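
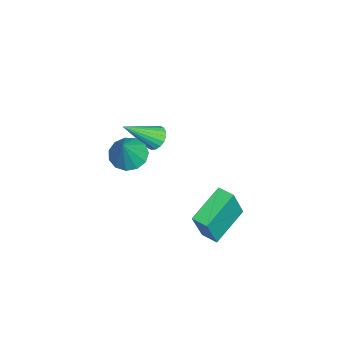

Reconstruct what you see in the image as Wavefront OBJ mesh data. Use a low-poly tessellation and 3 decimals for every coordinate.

v 0.766 4.204 -1.772
v 1.481 3.744 0.181
v 1.277 4.87 -1.802
v 1.992 4.41 0.151
v 2.248 3.03 -2.591
v 2.963 2.57 -0.638
v 2.759 3.696 -2.621
v 3.474 3.236 -0.668
v -0.28 -0.337 0.883
v 0.318 -0.908 0.456
v 0.62 -0.543 2.417
v 0.514 -0.424 0.406
v 0.458 0.087 0.507
v 0.167 0.463 0.728
v -0.265 0.586 0.998
v -0.702 0.415 1.231
v -1.005 0.005 1.354
v -1.078 -0.513 1.327
v -0.897 -0.975 1.16
v -0.521 -1.235 0.904
v -0.068 -1.21 0.642
v -3.496 0.811 -0.922
v -3.188 1.295 -0.521
v -2.904 -0.711 0.462
v -3.478 1.285 -0.407
v -3.772 1.181 -0.396
v -4.011 1.004 -0.489
v -4.148 0.789 -0.667
v -4.156 0.577 -0.896
v -4.033 0.413 -1.13
v -3.804 0.326 -1.323
v -3.514 0.336 -1.436
v -3.22 0.44 -1.448
v -2.981 0.617 -1.355
v -2.844 0.833 -1.176
v -2.837 1.044 -0.947
v -2.959 1.209 -0.713
f 2 4 1
f 5 2 1
f 1 4 3
f 3 5 1
f 2 8 4
f 6 2 5
f 6 8 2
f 4 8 3
f 7 5 3
f 3 8 7
f 7 6 5
f 8 6 7
f 10 9 12
f 10 12 11
f 12 9 13
f 12 13 11
f 13 9 14
f 13 14 11
f 14 9 15
f 14 15 11
f 15 9 16
f 15 16 11
f 16 9 17
f 16 17 11
f 17 9 18
f 17 18 11
f 18 9 19
f 18 19 11
f 19 9 20
f 19 20 11
f 20 9 21
f 20 21 11
f 21 9 10
f 21 10 11
f 23 22 25
f 23 25 24
f 25 22 26
f 25 26 24
f 26 22 27
f 26 27 24
f 27 22 28
f 27 28 24
f 28 22 29
f 28 29 24
f 29 22 30
f 29 30 24
f 30 22 31
f 30 31 24
f 31 22 32
f 31 32 24
f 32 22 33
f 32 33 24
f 33 22 34
f 33 34 24
f 34 22 35
f 34 35 24
f 35 22 36
f 35 36 24
f 36 22 37
f 36 37 24
f 37 22 23
f 37 23 24



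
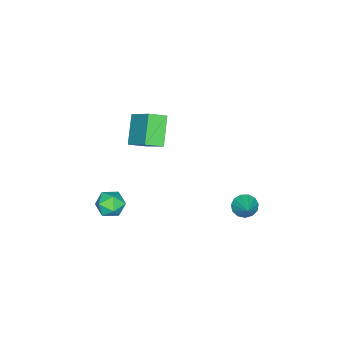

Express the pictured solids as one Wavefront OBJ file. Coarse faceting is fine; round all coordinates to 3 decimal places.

v -0.733 -2.328 -2.154
v -0.271 -2.495 -2.938
v -0.589 -3.765 -1.762
v -0.127 -3.932 -2.546
v 0.259 -3.415 -1.883
v 0.17 -2.527 -2.125
v -1.03 -3.733 -2.575
v -1.119 -2.845 -2.817
v -0.455 -3.363 -3.198
v 0.342 -3.167 -2.771
v -1.202 -3.093 -1.929
v -0.405 -2.897 -1.502
v -3.195 -2.273 3.645
v -2.492 -2.981 4.059
v -2.516 -0.773 5.059
v -1.813 -1.481 5.473
v -1.887 -1.699 2.407
v -1.184 -2.407 2.821
v -1.208 -0.199 3.821
v -0.505 -0.907 4.235
v -4.414 2.988 -2.851
v -4.032 2.34 -2.739
v -3.466 3.692 -2.009
v -3.86 2.523 -3.085
v -3.864 2.854 -3.358
v -4.043 3.227 -3.469
v -4.339 3.524 -3.384
v -4.659 3.651 -3.13
v -4.901 3.567 -2.787
v -4.989 3.3 -2.464
v -4.894 2.933 -2.264
v -4.647 2.584 -2.25
v -4.325 2.363 -2.427
f 1 12 6
f 1 6 2
f 1 2 8
f 1 8 11
f 1 11 12
f 2 6 10
f 6 12 5
f 12 11 3
f 11 8 7
f 8 2 9
f 4 10 5
f 4 5 3
f 4 3 7
f 4 7 9
f 4 9 10
f 5 10 6
f 3 5 12
f 7 3 11
f 9 7 8
f 10 9 2
f 14 16 13
f 17 14 13
f 13 16 15
f 15 17 13
f 14 20 16
f 18 14 17
f 18 20 14
f 16 20 15
f 19 17 15
f 15 20 19
f 19 18 17
f 20 18 19
f 22 21 24
f 22 24 23
f 24 21 25
f 24 25 23
f 25 21 26
f 25 26 23
f 26 21 27
f 26 27 23
f 27 21 28
f 27 28 23
f 28 21 29
f 28 29 23
f 29 21 30
f 29 30 23
f 30 21 31
f 30 31 23
f 31 21 32
f 31 32 23
f 32 21 33
f 32 33 23
f 33 21 22
f 33 22 23



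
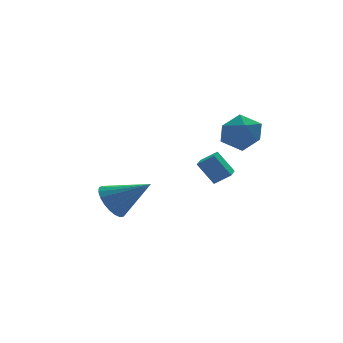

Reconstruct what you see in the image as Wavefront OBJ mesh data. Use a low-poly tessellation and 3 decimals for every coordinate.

v 4.156 -0.925 1.902
v 4.695 -0.963 2.829
v 3.285 -2.357 2.351
v 3.824 -2.395 3.278
v 3.11 -1.613 3.104
v 3.649 -0.728 2.826
v 4.331 -2.592 2.354
v 4.87 -1.707 2.076
v 4.803 -1.993 3.108
v 4.049 -1.388 3.571
v 3.931 -1.932 1.609
v 3.177 -1.327 2.072
v 2.445 -2.27 -0.016
v 3.103 -2.61 0.513
v 1.872 -1.742 1.037
v 2.53 -2.082 1.566
v 2.99 -1.418 -0.146
v 3.648 -1.758 0.383
v 2.417 -0.89 0.907
v 3.075 -1.23 1.436
v 0.11 3.9 -3.032
v 0.727 3.828 -3.866
v 1.65 2.94 -1.808
v 0.839 4.213 -3.704
v 0.824 4.545 -3.426
v 0.686 4.764 -3.08
v 0.449 4.834 -2.726
v 0.152 4.743 -2.425
v -0.152 4.506 -2.228
v -0.41 4.164 -2.171
v -0.579 3.777 -2.263
v -0.629 3.411 -2.487
v -0.551 3.129 -2.806
v -0.359 2.981 -3.164
v -0.086 2.992 -3.499
v 0.221 3.16 -3.754
v 0.509 3.455 -3.883
f 1 12 6
f 1 6 2
f 1 2 8
f 1 8 11
f 1 11 12
f 2 6 10
f 6 12 5
f 12 11 3
f 11 8 7
f 8 2 9
f 4 10 5
f 4 5 3
f 4 3 7
f 4 7 9
f 4 9 10
f 5 10 6
f 3 5 12
f 7 3 11
f 9 7 8
f 10 9 2
f 14 16 13
f 17 14 13
f 13 16 15
f 15 17 13
f 14 20 16
f 18 14 17
f 18 20 14
f 16 20 15
f 19 17 15
f 15 20 19
f 19 18 17
f 20 18 19
f 22 21 24
f 22 24 23
f 24 21 25
f 24 25 23
f 25 21 26
f 25 26 23
f 26 21 27
f 26 27 23
f 27 21 28
f 27 28 23
f 28 21 29
f 28 29 23
f 29 21 30
f 29 30 23
f 30 21 31
f 30 31 23
f 31 21 32
f 31 32 23
f 32 21 33
f 32 33 23
f 33 21 34
f 33 34 23
f 34 21 35
f 34 35 23
f 35 21 36
f 35 36 23
f 36 21 37
f 36 37 23
f 37 21 22
f 37 22 23



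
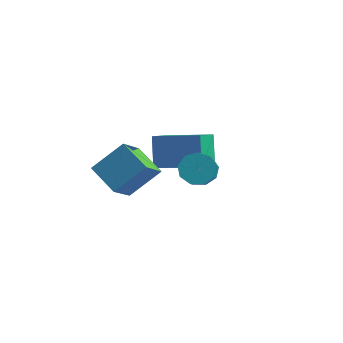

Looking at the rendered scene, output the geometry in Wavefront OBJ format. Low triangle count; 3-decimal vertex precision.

v -2.209 2.138 -2.599
v -2.202 1.151 -2.136
v -0.153 2.432 -2.006
v -0.145 1.445 -1.544
v -1.735 1.515 -3.936
v -1.727 0.528 -3.474
v 0.322 1.809 -3.344
v 0.329 0.822 -2.881
v -1.787 -3.525 -1.287
v -0.967 -2.598 -0.166
v -1.86 -2.407 -2.159
v -1.04 -1.479 -1.038
v -0.5 -3.921 -1.902
v 0.32 -2.993 -0.781
v -0.573 -2.802 -2.774
v 0.247 -1.875 -1.653
v 1.358 -0.994 -1.638
v 2.025 -0.861 -1.927
v 2.53 -1.793 -1.192
v 1.862 -1.926 -0.902
v 1.955 -0.574 -1.516
v 2.46 -1.506 -0.781
v 1.605 -0.484 -1.161
v 2.11 -1.417 -0.426
v 1.139 -0.633 -1.03
v 1.644 -1.565 -0.295
v 0.776 -0.95 -1.183
v 1.28 -1.882 -0.447
v 0.684 -1.288 -1.548
v 1.189 -2.22 -0.813
v 0.908 -1.488 -1.956
v 1.413 -2.42 -1.221
v 1.342 -1.457 -2.214
v 1.847 -2.389 -1.479
v 1.784 -1.209 -2.203
v 2.288 -2.141 -1.468
f 2 4 1
f 5 2 1
f 1 4 3
f 3 5 1
f 2 8 4
f 6 2 5
f 6 8 2
f 4 8 3
f 7 5 3
f 3 8 7
f 7 6 5
f 8 6 7
f 10 12 9
f 13 10 9
f 9 12 11
f 11 13 9
f 10 16 12
f 14 10 13
f 14 16 10
f 12 16 11
f 15 13 11
f 11 16 15
f 15 14 13
f 16 14 15
f 18 17 21
f 18 21 19
f 19 21 22
f 19 22 20
f 21 17 23
f 21 23 22
f 22 23 24
f 22 24 20
f 23 17 25
f 23 25 24
f 24 25 26
f 24 26 20
f 25 17 27
f 25 27 26
f 26 27 28
f 26 28 20
f 27 17 29
f 27 29 28
f 28 29 30
f 28 30 20
f 29 17 31
f 29 31 30
f 30 31 32
f 30 32 20
f 31 17 33
f 31 33 32
f 32 33 34
f 32 34 20
f 33 17 35
f 33 35 34
f 34 35 36
f 34 36 20
f 35 17 18
f 35 18 36
f 36 18 19
f 36 19 20



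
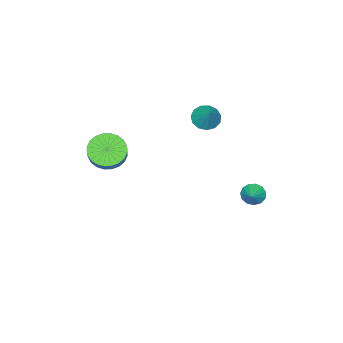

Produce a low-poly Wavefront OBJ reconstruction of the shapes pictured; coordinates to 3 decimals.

v 2.485 -1.819 0.699
v 3.304 -2.534 0.531
v 4.294 -1.697 1.794
v 3.475 -0.981 1.961
v 3.403 -2.226 0.249
v 4.393 -1.388 1.512
v 3.362 -1.856 0.036
v 4.352 -1.018 1.298
v 3.188 -1.48 -0.077
v 4.178 -0.643 1.186
v 2.906 -1.156 -0.071
v 3.896 -0.318 1.191
v 2.561 -0.932 0.051
v 3.551 -0.095 1.314
v 2.204 -0.844 0.273
v 3.194 -0.007 1.536
v 1.89 -0.904 0.559
v 2.88 -0.067 1.822
v 1.666 -1.103 0.866
v 2.656 -0.266 2.129
v 1.567 -1.412 1.148
v 2.557 -0.574 2.411
v 1.608 -1.782 1.362
v 2.598 -0.944 2.624
v 1.782 -2.157 1.474
v 2.772 -1.32 2.737
v 2.064 -2.482 1.469
v 3.054 -1.644 2.731
v 2.409 -2.705 1.346
v 3.399 -1.868 2.609
v 2.766 -2.793 1.124
v 3.756 -1.956 2.387
v 3.08 -2.733 0.838
v 4.07 -1.896 2.101
v -3.549 3.695 -3.766
v -3.11 3.593 -4.353
v -2.611 4.205 -3.154
v -3.283 3.969 -4.4
v -3.541 4.259 -4.246
v -3.801 4.369 -3.94
v -3.981 4.266 -3.578
v -4.024 3.981 -3.276
v -3.916 3.606 -3.13
v -3.691 3.259 -3.186
v -3.421 3.051 -3.426
v -3.192 3.047 -3.774
v -3.076 3.249 -4.12
v -4.084 -0.139 0.726
v -3.308 -0.505 0.534
v -3.396 0.719 1.874
v -3.344 -0.099 0.252
v -3.615 0.295 0.121
v -4.036 0.551 0.181
v -4.471 0.588 0.415
v -4.784 0.394 0.747
v -4.875 0.031 1.073
v -4.715 -0.385 1.288
v -4.354 -0.724 1.325
v -3.908 -0.877 1.172
v -3.518 -0.795 0.877
f 2 1 5
f 2 5 3
f 3 5 6
f 3 6 4
f 5 1 7
f 5 7 6
f 6 7 8
f 6 8 4
f 7 1 9
f 7 9 8
f 8 9 10
f 8 10 4
f 9 1 11
f 9 11 10
f 10 11 12
f 10 12 4
f 11 1 13
f 11 13 12
f 12 13 14
f 12 14 4
f 13 1 15
f 13 15 14
f 14 15 16
f 14 16 4
f 15 1 17
f 15 17 16
f 16 17 18
f 16 18 4
f 17 1 19
f 17 19 18
f 18 19 20
f 18 20 4
f 19 1 21
f 19 21 20
f 20 21 22
f 20 22 4
f 21 1 23
f 21 23 22
f 22 23 24
f 22 24 4
f 23 1 25
f 23 25 24
f 24 25 26
f 24 26 4
f 25 1 27
f 25 27 26
f 26 27 28
f 26 28 4
f 27 1 29
f 27 29 28
f 28 29 30
f 28 30 4
f 29 1 31
f 29 31 30
f 30 31 32
f 30 32 4
f 31 1 33
f 31 33 32
f 32 33 34
f 32 34 4
f 33 1 2
f 33 2 34
f 34 2 3
f 34 3 4
f 36 35 38
f 36 38 37
f 38 35 39
f 38 39 37
f 39 35 40
f 39 40 37
f 40 35 41
f 40 41 37
f 41 35 42
f 41 42 37
f 42 35 43
f 42 43 37
f 43 35 44
f 43 44 37
f 44 35 45
f 44 45 37
f 45 35 46
f 45 46 37
f 46 35 47
f 46 47 37
f 47 35 36
f 47 36 37
f 49 48 51
f 49 51 50
f 51 48 52
f 51 52 50
f 52 48 53
f 52 53 50
f 53 48 54
f 53 54 50
f 54 48 55
f 54 55 50
f 55 48 56
f 55 56 50
f 56 48 57
f 56 57 50
f 57 48 58
f 57 58 50
f 58 48 59
f 58 59 50
f 59 48 60
f 59 60 50
f 60 48 49
f 60 49 50



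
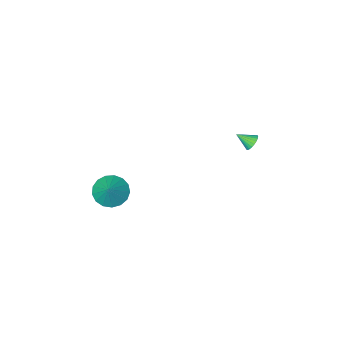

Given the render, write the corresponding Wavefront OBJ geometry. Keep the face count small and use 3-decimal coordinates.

v -4.166 3.698 0.953
v -3.882 4.143 1.066
v -3.514 3.142 1.507
v -4.02 4.141 1.226
v -4.18 4.071 1.344
v -4.338 3.944 1.402
v -4.469 3.779 1.392
v -4.555 3.603 1.315
v -4.581 3.441 1.184
v -4.544 3.317 1.017
v -4.449 3.252 0.84
v -4.312 3.255 0.681
v -4.152 3.325 0.563
v -3.994 3.452 0.504
v -3.862 3.616 0.514
v -3.777 3.793 0.591
v -3.751 3.955 0.723
v -3.788 4.078 0.889
v 3.314 1.859 -1.188
v 3.993 2.227 -1.822
v 3.866 2.621 -0.152
v 3.628 2.535 -1.854
v 3.191 2.688 -1.733
v 2.782 2.651 -1.487
v 2.495 2.432 -1.173
v 2.395 2.082 -0.862
v 2.506 1.681 -0.626
v 2.802 1.32 -0.518
v 3.215 1.083 -0.564
v 3.651 1.024 -0.753
v 4.009 1.155 -1.041
v 4.209 1.448 -1.363
v 4.203 1.835 -1.645
f 2 1 4
f 2 4 3
f 4 1 5
f 4 5 3
f 5 1 6
f 5 6 3
f 6 1 7
f 6 7 3
f 7 1 8
f 7 8 3
f 8 1 9
f 8 9 3
f 9 1 10
f 9 10 3
f 10 1 11
f 10 11 3
f 11 1 12
f 11 12 3
f 12 1 13
f 12 13 3
f 13 1 14
f 13 14 3
f 14 1 15
f 14 15 3
f 15 1 16
f 15 16 3
f 16 1 17
f 16 17 3
f 17 1 18
f 17 18 3
f 18 1 2
f 18 2 3
f 20 19 22
f 20 22 21
f 22 19 23
f 22 23 21
f 23 19 24
f 23 24 21
f 24 19 25
f 24 25 21
f 25 19 26
f 25 26 21
f 26 19 27
f 26 27 21
f 27 19 28
f 27 28 21
f 28 19 29
f 28 29 21
f 29 19 30
f 29 30 21
f 30 19 31
f 30 31 21
f 31 19 32
f 31 32 21
f 32 19 33
f 32 33 21
f 33 19 20
f 33 20 21



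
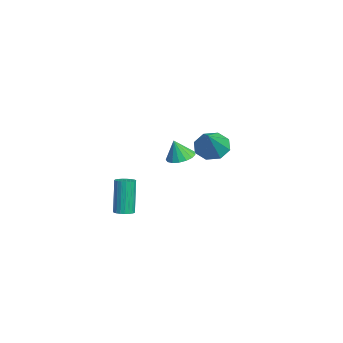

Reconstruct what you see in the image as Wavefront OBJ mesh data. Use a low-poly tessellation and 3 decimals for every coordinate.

v 3.691 0.36 1.396
v 4.234 0.845 1.529
v 3.729 0.02 2.484
v 3.938 1.028 1.596
v 3.586 1.058 1.618
v 3.258 0.928 1.589
v 3.029 0.668 1.516
v 2.952 0.337 1.415
v 3.044 0.012 1.31
v 3.284 -0.234 1.225
v 3.617 -0.344 1.179
v 3.968 -0.292 1.183
v 4.255 -0.092 1.235
v 4.413 0.213 1.325
v 4.405 0.551 1.431
v -3.23 2.735 -1.059
v -2.529 3.096 -1.657
v -1.87 2.345 0.299
v -2.827 3.627 -1.206
v -3.361 3.635 -0.669
v -3.818 3.116 -0.36
v -3.931 2.373 -0.46
v -3.632 1.842 -0.911
v -3.098 1.834 -1.449
v -2.641 2.353 -1.757
v -0.086 -2.088 -4.114
v 0.402 -1.861 -3.999
v -0.126 -1.746 -1.991
v -0.614 -1.972 -2.106
v 0.273 -1.677 -4.043
v -0.255 -1.562 -2.035
v 0.082 -1.564 -4.1
v -0.446 -1.449 -2.092
v -0.137 -1.542 -4.159
v -0.665 -1.426 -2.151
v -0.348 -1.614 -4.21
v -0.876 -1.498 -2.202
v -0.514 -1.768 -4.245
v -1.042 -1.652 -2.237
v -0.605 -1.977 -4.257
v -1.133 -1.862 -2.249
v -0.607 -2.205 -4.245
v -1.135 -2.09 -2.236
v -0.519 -2.413 -4.209
v -1.047 -2.298 -2.201
v -0.356 -2.565 -4.158
v -0.884 -2.45 -2.149
v -0.146 -2.634 -4.099
v -0.674 -2.519 -2.09
v 0.074 -2.609 -4.042
v -0.454 -2.493 -2.034
v 0.267 -2.493 -3.998
v -0.261 -2.378 -1.99
v 0.398 -2.308 -3.974
v -0.13 -2.192 -1.966
v 0.446 -2.084 -3.975
v -0.082 -1.969 -1.966
f 2 1 4
f 2 4 3
f 4 1 5
f 4 5 3
f 5 1 6
f 5 6 3
f 6 1 7
f 6 7 3
f 7 1 8
f 7 8 3
f 8 1 9
f 8 9 3
f 9 1 10
f 9 10 3
f 10 1 11
f 10 11 3
f 11 1 12
f 11 12 3
f 12 1 13
f 12 13 3
f 13 1 14
f 13 14 3
f 14 1 15
f 14 15 3
f 15 1 2
f 15 2 3
f 17 16 19
f 17 19 18
f 19 16 20
f 19 20 18
f 20 16 21
f 20 21 18
f 21 16 22
f 21 22 18
f 22 16 23
f 22 23 18
f 23 16 24
f 23 24 18
f 24 16 25
f 24 25 18
f 25 16 17
f 25 17 18
f 27 26 30
f 27 30 28
f 28 30 31
f 28 31 29
f 30 26 32
f 30 32 31
f 31 32 33
f 31 33 29
f 32 26 34
f 32 34 33
f 33 34 35
f 33 35 29
f 34 26 36
f 34 36 35
f 35 36 37
f 35 37 29
f 36 26 38
f 36 38 37
f 37 38 39
f 37 39 29
f 38 26 40
f 38 40 39
f 39 40 41
f 39 41 29
f 40 26 42
f 40 42 41
f 41 42 43
f 41 43 29
f 42 26 44
f 42 44 43
f 43 44 45
f 43 45 29
f 44 26 46
f 44 46 45
f 45 46 47
f 45 47 29
f 46 26 48
f 46 48 47
f 47 48 49
f 47 49 29
f 48 26 50
f 48 50 49
f 49 50 51
f 49 51 29
f 50 26 52
f 50 52 51
f 51 52 53
f 51 53 29
f 52 26 54
f 52 54 53
f 53 54 55
f 53 55 29
f 54 26 56
f 54 56 55
f 55 56 57
f 55 57 29
f 56 26 27
f 56 27 57
f 57 27 28
f 57 28 29



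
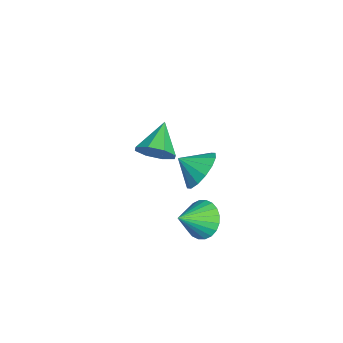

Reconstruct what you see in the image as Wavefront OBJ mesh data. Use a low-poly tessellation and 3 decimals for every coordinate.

v 2.607 2.929 0.727
v 3.238 2.783 -0.035
v 3.393 1.911 1.573
v 3.414 3.075 0.154
v 3.466 3.346 0.43
v 3.388 3.553 0.751
v 3.191 3.665 1.069
v 2.905 3.665 1.334
v 2.574 3.553 1.507
v 2.247 3.346 1.561
v 1.976 3.075 1.488
v 1.8 2.783 1.299
v 1.748 2.512 1.023
v 1.826 2.305 0.702
v 2.023 2.193 0.384
v 2.309 2.193 0.119
v 2.64 2.305 -0.054
v 2.967 2.512 -0.108
v -2.363 0.703 0.673
v -1.912 0.407 1.515
v -3.857 1.077 1.607
v -1.812 1.153 1.376
v -2.035 1.636 0.826
v -2.451 1.572 0.186
v -2.815 1 -0.168
v -2.915 0.254 -0.029
v -2.691 -0.229 0.521
v -2.276 -0.165 1.161
v 1.09 2.841 2.701
v 1.627 3.312 3.525
v 0.93 1.839 3.379
v 1.087 3.452 3.604
v 0.547 3.428 3.442
v 0.152 3.247 3.082
v 0.009 2.957 2.619
v 0.155 2.637 2.179
v 0.552 2.371 1.878
v 1.093 2.231 1.798
v 1.633 2.254 1.961
v 2.027 2.435 2.321
v 2.17 2.725 2.784
v 2.024 3.046 3.224
f 2 1 4
f 2 4 3
f 4 1 5
f 4 5 3
f 5 1 6
f 5 6 3
f 6 1 7
f 6 7 3
f 7 1 8
f 7 8 3
f 8 1 9
f 8 9 3
f 9 1 10
f 9 10 3
f 10 1 11
f 10 11 3
f 11 1 12
f 11 12 3
f 12 1 13
f 12 13 3
f 13 1 14
f 13 14 3
f 14 1 15
f 14 15 3
f 15 1 16
f 15 16 3
f 16 1 17
f 16 17 3
f 17 1 18
f 17 18 3
f 18 1 2
f 18 2 3
f 20 19 22
f 20 22 21
f 22 19 23
f 22 23 21
f 23 19 24
f 23 24 21
f 24 19 25
f 24 25 21
f 25 19 26
f 25 26 21
f 26 19 27
f 26 27 21
f 27 19 28
f 27 28 21
f 28 19 20
f 28 20 21
f 30 29 32
f 30 32 31
f 32 29 33
f 32 33 31
f 33 29 34
f 33 34 31
f 34 29 35
f 34 35 31
f 35 29 36
f 35 36 31
f 36 29 37
f 36 37 31
f 37 29 38
f 37 38 31
f 38 29 39
f 38 39 31
f 39 29 40
f 39 40 31
f 40 29 41
f 40 41 31
f 41 29 42
f 41 42 31
f 42 29 30
f 42 30 31



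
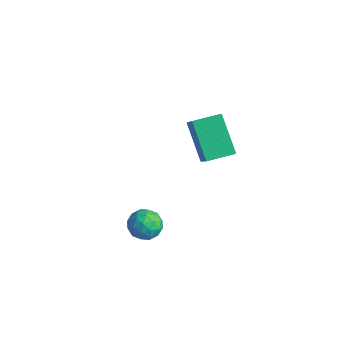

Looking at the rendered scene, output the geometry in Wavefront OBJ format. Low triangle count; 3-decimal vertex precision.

v 4.215 -2.417 -3.124
v 4.642 -3 -3.438
v 3.358 -2.54 -4.062
v 3.785 -3.123 -4.376
v 3.413 -3.233 -3.689
v 3.943 -3.157 -3.11
v 4.057 -2.383 -4.39
v 4.587 -2.307 -3.811
v 4.545 -2.979 -4.221
v 4.147 -3.504 -3.788
v 3.853 -2.036 -3.712
v 3.455 -2.561 -3.279
v 4.504 -2.698 -3.199
v 3.496 -2.842 -4.301
v 3.278 -2.907 -3.897
v 3.529 -3.25 -4.082
v 4.092 -2.79 -3.006
v 4.344 -3.133 -3.191
v 3.621 -3.27 -3.338
v 3.656 -2.407 -4.309
v 3.908 -2.75 -4.494
v 4.471 -2.29 -3.418
v 4.722 -2.633 -3.603
v 4.379 -2.27 -4.162
v 4.698 -3.028 -3.844
v 4.194 -3.101 -4.395
v 4.354 -2.666 -4.403
v 4.665 -2.621 -4.062
v 4.464 -3.337 -3.589
v 3.96 -3.409 -4.14
v 3.741 -3.474 -3.737
v 4.053 -3.429 -3.396
v 4.407 -3.325 -4.049
v 4.04 -2.131 -3.36
v 3.536 -2.203 -3.911
v 3.947 -2.111 -4.104
v 4.259 -2.066 -3.763
v 3.806 -2.439 -3.105
v 3.302 -2.512 -3.656
v 3.335 -2.919 -3.438
v 3.646 -2.874 -3.097
v 3.593 -2.215 -3.451
v 0.611 2.332 -2.529
v 1.929 1.504 -0.975
v 1.141 3.516 -2.349
v 2.459 2.689 -0.794
v 2.041 1.911 -3.966
v 3.359 1.084 -2.411
v 2.571 3.096 -3.785
v 3.889 2.268 -2.231
f 1 38 17
f 38 12 41
f 17 41 6
f 38 41 17
f 1 17 13
f 17 6 18
f 13 18 2
f 17 18 13
f 1 13 22
f 13 2 23
f 22 23 8
f 13 23 22
f 1 22 34
f 22 8 37
f 34 37 11
f 22 37 34
f 1 34 38
f 34 11 42
f 38 42 12
f 34 42 38
f 2 18 29
f 18 6 32
f 29 32 10
f 18 32 29
f 6 41 19
f 41 12 40
f 19 40 5
f 41 40 19
f 12 42 39
f 42 11 35
f 39 35 3
f 42 35 39
f 11 37 36
f 37 8 24
f 36 24 7
f 37 24 36
f 8 23 28
f 23 2 25
f 28 25 9
f 23 25 28
f 4 30 16
f 30 10 31
f 16 31 5
f 30 31 16
f 4 16 14
f 16 5 15
f 14 15 3
f 16 15 14
f 4 14 21
f 14 3 20
f 21 20 7
f 14 20 21
f 4 21 26
f 21 7 27
f 26 27 9
f 21 27 26
f 4 26 30
f 26 9 33
f 30 33 10
f 26 33 30
f 5 31 19
f 31 10 32
f 19 32 6
f 31 32 19
f 3 15 39
f 15 5 40
f 39 40 12
f 15 40 39
f 7 20 36
f 20 3 35
f 36 35 11
f 20 35 36
f 9 27 28
f 27 7 24
f 28 24 8
f 27 24 28
f 10 33 29
f 33 9 25
f 29 25 2
f 33 25 29
f 44 46 43
f 47 44 43
f 43 46 45
f 45 47 43
f 44 50 46
f 48 44 47
f 48 50 44
f 46 50 45
f 49 47 45
f 45 50 49
f 49 48 47
f 50 48 49



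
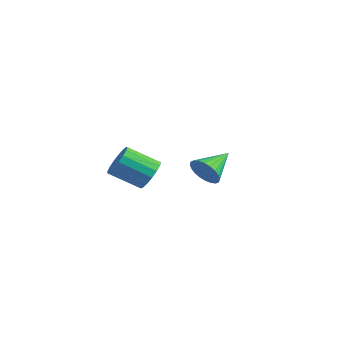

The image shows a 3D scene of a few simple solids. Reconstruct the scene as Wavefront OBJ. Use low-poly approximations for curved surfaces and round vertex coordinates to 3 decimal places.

v 0.252 -2.928 -2.36
v 0.78 -2.766 -1.562
v -0.365 -3.971 -0.562
v -0.892 -4.132 -1.36
v 0.45 -2.439 -1.546
v -0.695 -3.644 -0.545
v 0.075 -2.224 -1.716
v -1.069 -3.429 -0.715
v -0.259 -2.171 -2.034
v -1.404 -3.376 -1.033
v -0.476 -2.29 -2.427
v -1.621 -3.495 -1.426
v -0.526 -2.556 -2.804
v -1.671 -3.761 -1.803
v -0.398 -2.907 -3.08
v -1.543 -4.112 -2.079
v -0.121 -3.263 -3.191
v -1.266 -4.467 -2.19
v 0.242 -3.541 -3.111
v -0.903 -4.746 -2.111
v 0.607 -3.679 -2.86
v -0.538 -4.884 -1.859
v 0.891 -3.645 -2.494
v -0.254 -4.85 -1.494
v 1.028 -3.447 -2.098
v -0.116 -4.652 -1.097
v 0.988 -3.129 -1.762
v -0.156 -4.334 -0.761
v -1.244 1.829 -4.066
v -0.566 1.611 -3.364
v -1.476 3.651 -3.274
v -0.339 1.761 -3.644
v -0.251 1.922 -3.988
v -0.314 2.069 -4.345
v -0.518 2.18 -4.658
v -0.832 2.237 -4.882
v -1.21 2.232 -4.981
v -1.592 2.165 -4.941
v -1.922 2.048 -4.768
v -2.148 1.897 -4.488
v -2.236 1.736 -4.144
v -2.174 1.589 -3.788
v -1.969 1.479 -3.474
v -1.655 1.422 -3.251
v -1.277 1.427 -3.151
v -0.895 1.493 -3.191
f 2 1 5
f 2 5 3
f 3 5 6
f 3 6 4
f 5 1 7
f 5 7 6
f 6 7 8
f 6 8 4
f 7 1 9
f 7 9 8
f 8 9 10
f 8 10 4
f 9 1 11
f 9 11 10
f 10 11 12
f 10 12 4
f 11 1 13
f 11 13 12
f 12 13 14
f 12 14 4
f 13 1 15
f 13 15 14
f 14 15 16
f 14 16 4
f 15 1 17
f 15 17 16
f 16 17 18
f 16 18 4
f 17 1 19
f 17 19 18
f 18 19 20
f 18 20 4
f 19 1 21
f 19 21 20
f 20 21 22
f 20 22 4
f 21 1 23
f 21 23 22
f 22 23 24
f 22 24 4
f 23 1 25
f 23 25 24
f 24 25 26
f 24 26 4
f 25 1 27
f 25 27 26
f 26 27 28
f 26 28 4
f 27 1 2
f 27 2 28
f 28 2 3
f 28 3 4
f 30 29 32
f 30 32 31
f 32 29 33
f 32 33 31
f 33 29 34
f 33 34 31
f 34 29 35
f 34 35 31
f 35 29 36
f 35 36 31
f 36 29 37
f 36 37 31
f 37 29 38
f 37 38 31
f 38 29 39
f 38 39 31
f 39 29 40
f 39 40 31
f 40 29 41
f 40 41 31
f 41 29 42
f 41 42 31
f 42 29 43
f 42 43 31
f 43 29 44
f 43 44 31
f 44 29 45
f 44 45 31
f 45 29 46
f 45 46 31
f 46 29 30
f 46 30 31



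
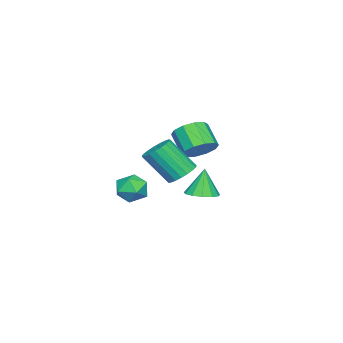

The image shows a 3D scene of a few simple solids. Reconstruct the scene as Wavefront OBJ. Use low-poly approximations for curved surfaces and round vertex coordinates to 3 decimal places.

v 0.817 -2.551 -1.153
v 1.124 -2.937 -0.471
v -0.384 -2.403 -0.529
v -0.077 -2.789 0.153
v 0.202 -2.024 -0.059
v 0.944 -2.116 -0.445
v -0.204 -3.224 -0.555
v 0.538 -3.316 -0.941
v 0.492 -3.353 -0.102
v 0.744 -2.611 0.205
v -0.004 -2.729 -1.205
v 0.248 -1.987 -0.898
v 1.809 0.543 1.439
v 2.537 0.63 1.338
v 2.859 -0.436 2.74
v 2.131 -0.523 2.841
v 2.471 0.861 1.529
v 2.793 -0.204 2.931
v 2.29 1.038 1.705
v 2.612 -0.027 3.107
v 2.026 1.129 1.835
v 2.348 0.064 3.237
v 1.725 1.119 1.896
v 2.047 0.053 3.298
v 1.438 1.009 1.878
v 1.76 -0.057 3.28
v 1.215 0.818 1.785
v 1.537 -0.247 3.187
v 1.095 0.58 1.631
v 1.417 -0.486 3.033
v 1.099 0.335 1.445
v 1.421 -0.73 2.846
v 1.225 0.127 1.257
v 1.547 -0.939 2.659
v 1.452 -0.01 1.101
v 1.774 -1.076 2.503
v 1.741 -0.051 1.003
v 2.063 -1.117 2.405
v 2.042 0.01 0.981
v 2.364 -1.055 2.383
v 2.302 0.164 1.038
v 2.624 -0.902 2.44
v 2.477 0.383 1.164
v 2.799 -0.682 2.566
v -3.099 -1.061 -1.764
v -2.309 -1.133 -1.6
v -3.401 -1.079 -0.316
v -2.397 -0.685 -1.613
v -2.709 -0.357 -1.675
v -3.144 -0.253 -1.764
v -3.565 -0.405 -1.854
v -3.838 -0.766 -1.915
v -3.876 -1.22 -1.928
v -3.667 -1.624 -1.89
v -3.278 -1.85 -1.811
v -2.832 -1.825 -1.718
v -2.471 -1.558 -1.639
v -3.043 -1.124 0.937
v -2.303 -1.07 1.391
v -2.837 -1.881 2.357
v -3.577 -1.936 1.903
v -2.625 -0.67 1.549
v -3.158 -1.481 2.516
v -3.107 -0.443 1.474
v -3.64 -1.254 2.44
v -3.564 -0.476 1.193
v -4.097 -1.288 2.16
v -3.823 -0.757 0.815
v -4.356 -1.569 1.781
v -3.783 -1.179 0.483
v -4.317 -1.99 1.449
v -3.462 -1.579 0.324
v -3.995 -2.39 1.291
v -2.98 -1.806 0.4
v -3.513 -2.617 1.366
v -2.523 -1.772 0.68
v -3.056 -2.584 1.647
v -2.264 -1.491 1.059
v -2.797 -2.303 2.025
f 1 12 6
f 1 6 2
f 1 2 8
f 1 8 11
f 1 11 12
f 2 6 10
f 6 12 5
f 12 11 3
f 11 8 7
f 8 2 9
f 4 10 5
f 4 5 3
f 4 3 7
f 4 7 9
f 4 9 10
f 5 10 6
f 3 5 12
f 7 3 11
f 9 7 8
f 10 9 2
f 14 13 17
f 14 17 15
f 15 17 18
f 15 18 16
f 17 13 19
f 17 19 18
f 18 19 20
f 18 20 16
f 19 13 21
f 19 21 20
f 20 21 22
f 20 22 16
f 21 13 23
f 21 23 22
f 22 23 24
f 22 24 16
f 23 13 25
f 23 25 24
f 24 25 26
f 24 26 16
f 25 13 27
f 25 27 26
f 26 27 28
f 26 28 16
f 27 13 29
f 27 29 28
f 28 29 30
f 28 30 16
f 29 13 31
f 29 31 30
f 30 31 32
f 30 32 16
f 31 13 33
f 31 33 32
f 32 33 34
f 32 34 16
f 33 13 35
f 33 35 34
f 34 35 36
f 34 36 16
f 35 13 37
f 35 37 36
f 36 37 38
f 36 38 16
f 37 13 39
f 37 39 38
f 38 39 40
f 38 40 16
f 39 13 41
f 39 41 40
f 40 41 42
f 40 42 16
f 41 13 43
f 41 43 42
f 42 43 44
f 42 44 16
f 43 13 14
f 43 14 44
f 44 14 15
f 44 15 16
f 46 45 48
f 46 48 47
f 48 45 49
f 48 49 47
f 49 45 50
f 49 50 47
f 50 45 51
f 50 51 47
f 51 45 52
f 51 52 47
f 52 45 53
f 52 53 47
f 53 45 54
f 53 54 47
f 54 45 55
f 54 55 47
f 55 45 56
f 55 56 47
f 56 45 57
f 56 57 47
f 57 45 46
f 57 46 47
f 59 58 62
f 59 62 60
f 60 62 63
f 60 63 61
f 62 58 64
f 62 64 63
f 63 64 65
f 63 65 61
f 64 58 66
f 64 66 65
f 65 66 67
f 65 67 61
f 66 58 68
f 66 68 67
f 67 68 69
f 67 69 61
f 68 58 70
f 68 70 69
f 69 70 71
f 69 71 61
f 70 58 72
f 70 72 71
f 71 72 73
f 71 73 61
f 72 58 74
f 72 74 73
f 73 74 75
f 73 75 61
f 74 58 76
f 74 76 75
f 75 76 77
f 75 77 61
f 76 58 78
f 76 78 77
f 77 78 79
f 77 79 61
f 78 58 59
f 78 59 79
f 79 59 60
f 79 60 61



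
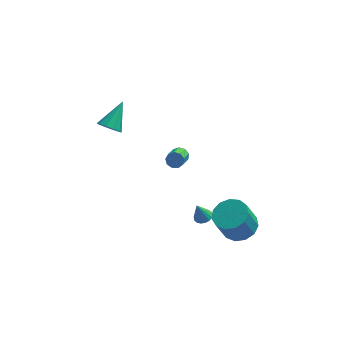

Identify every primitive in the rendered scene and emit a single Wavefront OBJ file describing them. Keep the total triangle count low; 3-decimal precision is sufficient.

v 0.081 -0.35 3.164
v 0.3 -0.621 2.791
v 0.097 -1.681 3.443
v -0.121 -1.41 3.816
v 0.54 -0.524 3.025
v 0.337 -1.583 3.676
v 0.566 -0.345 3.323
v 0.363 -1.405 3.975
v 0.365 -0.169 3.547
v 0.162 -1.228 4.199
v 0.032 -0.078 3.592
v -0.171 -1.137 4.244
v -0.279 -0.114 3.437
v -0.482 -1.173 4.088
v -0.421 -0.261 3.154
v -0.623 -1.32 3.805
v -0.327 -0.449 2.876
v -0.53 -1.509 3.527
v -0.043 -0.592 2.733
v -0.246 -1.651 3.384
v -3.963 2.99 2.058
v -3.357 2.582 2.175
v -3.297 4.31 3.202
v -3.277 2.854 1.815
v -3.46 3.177 1.549
v -3.834 3.429 1.476
v -4.258 3.514 1.626
v -4.57 3.398 1.94
v -4.649 3.126 2.3
v -4.467 2.803 2.567
v -4.092 2.551 2.639
v -3.668 2.467 2.489
v 3.389 -2.429 -0.833
v 4.255 -2.046 -0.427
v 3.717 -2.468 1.119
v 2.851 -2.851 0.713
v 3.873 -1.609 -0.44
v 3.336 -2.031 1.105
v 3.338 -1.432 -0.578
v 2.8 -1.854 0.967
v 2.819 -1.572 -0.797
v 2.281 -1.994 0.749
v 2.481 -1.983 -1.027
v 1.943 -2.405 0.518
v 2.431 -2.537 -1.196
v 1.893 -2.959 0.35
v 2.685 -3.056 -1.249
v 2.147 -3.478 0.297
v 3.163 -3.376 -1.17
v 2.625 -3.798 0.376
v 3.712 -3.395 -0.984
v 3.174 -3.817 0.561
v 4.159 -3.108 -0.75
v 3.621 -3.53 0.795
v 4.361 -2.605 -0.542
v 3.823 -3.027 1.003
v 1.423 -2.125 -0.396
v 1.899 -2.315 -0.264
v 1.077 -2.235 0.696
v 1.923 -2.065 -0.231
v 1.832 -1.828 -0.236
v 1.647 -1.659 -0.278
v 1.411 -1.597 -0.346
v 1.177 -1.656 -0.426
v 1 -1.822 -0.499
v 0.92 -2.058 -0.548
v 0.954 -2.308 -0.562
v 1.097 -2.517 -0.539
v 1.313 -2.636 -0.482
v 1.555 -2.638 -0.406
v 1.767 -2.522 -0.327
f 2 1 5
f 2 5 3
f 3 5 6
f 3 6 4
f 5 1 7
f 5 7 6
f 6 7 8
f 6 8 4
f 7 1 9
f 7 9 8
f 8 9 10
f 8 10 4
f 9 1 11
f 9 11 10
f 10 11 12
f 10 12 4
f 11 1 13
f 11 13 12
f 12 13 14
f 12 14 4
f 13 1 15
f 13 15 14
f 14 15 16
f 14 16 4
f 15 1 17
f 15 17 16
f 16 17 18
f 16 18 4
f 17 1 19
f 17 19 18
f 18 19 20
f 18 20 4
f 19 1 2
f 19 2 20
f 20 2 3
f 20 3 4
f 22 21 24
f 22 24 23
f 24 21 25
f 24 25 23
f 25 21 26
f 25 26 23
f 26 21 27
f 26 27 23
f 27 21 28
f 27 28 23
f 28 21 29
f 28 29 23
f 29 21 30
f 29 30 23
f 30 21 31
f 30 31 23
f 31 21 32
f 31 32 23
f 32 21 22
f 32 22 23
f 34 33 37
f 34 37 35
f 35 37 38
f 35 38 36
f 37 33 39
f 37 39 38
f 38 39 40
f 38 40 36
f 39 33 41
f 39 41 40
f 40 41 42
f 40 42 36
f 41 33 43
f 41 43 42
f 42 43 44
f 42 44 36
f 43 33 45
f 43 45 44
f 44 45 46
f 44 46 36
f 45 33 47
f 45 47 46
f 46 47 48
f 46 48 36
f 47 33 49
f 47 49 48
f 48 49 50
f 48 50 36
f 49 33 51
f 49 51 50
f 50 51 52
f 50 52 36
f 51 33 53
f 51 53 52
f 52 53 54
f 52 54 36
f 53 33 55
f 53 55 54
f 54 55 56
f 54 56 36
f 55 33 34
f 55 34 56
f 56 34 35
f 56 35 36
f 58 57 60
f 58 60 59
f 60 57 61
f 60 61 59
f 61 57 62
f 61 62 59
f 62 57 63
f 62 63 59
f 63 57 64
f 63 64 59
f 64 57 65
f 64 65 59
f 65 57 66
f 65 66 59
f 66 57 67
f 66 67 59
f 67 57 68
f 67 68 59
f 68 57 69
f 68 69 59
f 69 57 70
f 69 70 59
f 70 57 71
f 70 71 59
f 71 57 58
f 71 58 59



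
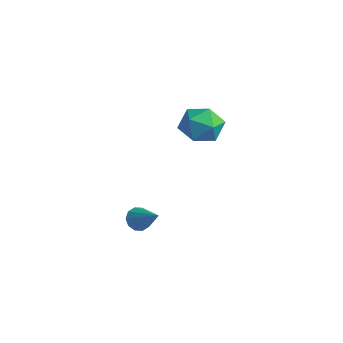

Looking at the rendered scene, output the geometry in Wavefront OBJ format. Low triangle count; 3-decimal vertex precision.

v -0.333 -3.119 -0.634
v -0.02 -3.568 -1.054
v 1.153 -3.061 0.414
v 0.064 -3.175 -1.195
v -0.004 -2.76 -1.122
v -0.197 -2.483 -0.863
v -0.443 -2.448 -0.516
v -0.647 -2.67 -0.214
v -0.731 -3.064 -0.073
v -0.663 -3.479 -0.146
v -0.469 -3.756 -0.405
v -0.224 -3.79 -0.752
v -3.962 4.099 0.951
v -2.9 3.418 0.97
v -4.68 3.022 2.53
v -3.618 2.341 2.549
v -3.594 3.557 2.885
v -3.15 4.223 1.909
v -4.43 2.217 1.591
v -3.986 2.883 0.615
v -3.189 2.255 1.365
v -2.672 3.083 2.165
v -4.908 3.357 1.335
v -4.391 4.185 2.135
f 2 1 4
f 2 4 3
f 4 1 5
f 4 5 3
f 5 1 6
f 5 6 3
f 6 1 7
f 6 7 3
f 7 1 8
f 7 8 3
f 8 1 9
f 8 9 3
f 9 1 10
f 9 10 3
f 10 1 11
f 10 11 3
f 11 1 12
f 11 12 3
f 12 1 2
f 12 2 3
f 13 24 18
f 13 18 14
f 13 14 20
f 13 20 23
f 13 23 24
f 14 18 22
f 18 24 17
f 24 23 15
f 23 20 19
f 20 14 21
f 16 22 17
f 16 17 15
f 16 15 19
f 16 19 21
f 16 21 22
f 17 22 18
f 15 17 24
f 19 15 23
f 21 19 20
f 22 21 14



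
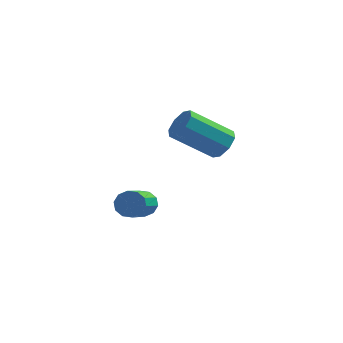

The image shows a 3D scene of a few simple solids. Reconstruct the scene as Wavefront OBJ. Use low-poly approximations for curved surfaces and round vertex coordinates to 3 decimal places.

v 0.09 -0.947 0.189
v 0.435 -0.65 0.746
v -1.125 -1.095 1.949
v -1.47 -1.393 1.391
v 0.122 -0.287 0.474
v -1.438 -0.732 1.677
v -0.21 -0.311 0.035
v -1.77 -0.756 1.238
v -0.366 -0.708 -0.314
v -1.926 -1.153 0.888
v -0.255 -1.245 -0.369
v -1.815 -1.69 0.834
v 0.058 -1.608 -0.097
v -1.502 -2.053 1.106
v 0.39 -1.584 0.342
v -1.17 -2.029 1.545
v 0.546 -1.187 0.692
v -1.014 -1.632 1.894
v -3.13 -0.05 -3.77
v -2.651 -0.279 -4.11
v -2.812 -1.979 -3.19
v -3.29 -1.75 -2.85
v -2.504 -0.119 -3.788
v -2.664 -1.819 -2.867
v -2.595 0.068 -3.459
v -2.756 -1.632 -2.538
v -2.891 0.21 -3.249
v -3.051 -1.49 -2.328
v -3.278 0.252 -3.238
v -3.438 -1.448 -2.317
v -3.608 0.179 -3.43
v -3.769 -1.521 -2.51
v -3.756 0.019 -3.753
v -3.916 -1.681 -2.832
v -3.664 -0.168 -4.082
v -3.825 -1.868 -3.161
v -3.369 -0.31 -4.292
v -3.529 -2.01 -3.371
v -2.982 -0.352 -4.303
v -3.142 -2.052 -3.382
f 2 1 5
f 2 5 3
f 3 5 6
f 3 6 4
f 5 1 7
f 5 7 6
f 6 7 8
f 6 8 4
f 7 1 9
f 7 9 8
f 8 9 10
f 8 10 4
f 9 1 11
f 9 11 10
f 10 11 12
f 10 12 4
f 11 1 13
f 11 13 12
f 12 13 14
f 12 14 4
f 13 1 15
f 13 15 14
f 14 15 16
f 14 16 4
f 15 1 17
f 15 17 16
f 16 17 18
f 16 18 4
f 17 1 2
f 17 2 18
f 18 2 3
f 18 3 4
f 20 19 23
f 20 23 21
f 21 23 24
f 21 24 22
f 23 19 25
f 23 25 24
f 24 25 26
f 24 26 22
f 25 19 27
f 25 27 26
f 26 27 28
f 26 28 22
f 27 19 29
f 27 29 28
f 28 29 30
f 28 30 22
f 29 19 31
f 29 31 30
f 30 31 32
f 30 32 22
f 31 19 33
f 31 33 32
f 32 33 34
f 32 34 22
f 33 19 35
f 33 35 34
f 34 35 36
f 34 36 22
f 35 19 37
f 35 37 36
f 36 37 38
f 36 38 22
f 37 19 39
f 37 39 38
f 38 39 40
f 38 40 22
f 39 19 20
f 39 20 40
f 40 20 21
f 40 21 22



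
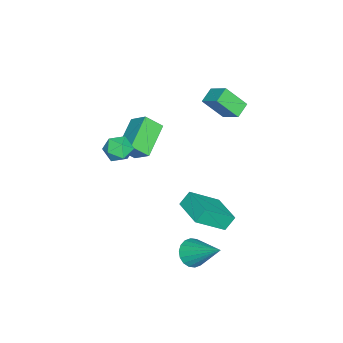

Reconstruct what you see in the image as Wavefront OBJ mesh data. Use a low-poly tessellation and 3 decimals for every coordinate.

v -3.093 1.38 1.634
v -2.807 0.404 2.751
v -2.614 2.282 2.3
v -2.328 1.307 3.417
v -2.292 1.213 1.283
v -2.006 0.238 2.4
v -1.813 2.116 1.949
v -1.527 1.14 3.066
v 1.192 0.276 -2.646
v 0.78 0.625 -1.964
v 0.147 1.396 -3.852
v -0.266 1.745 -3.17
v 2.366 1.475 -2.55
v 1.953 1.824 -1.868
v 1.32 2.595 -3.756
v 0.908 2.944 -3.074
v -2.309 -3.481 -0.322
v -1.922 -2.593 0.468
v -2.62 -2.694 -1.055
v -2.233 -1.805 -0.265
v -0.527 -3.535 -1.135
v -0.14 -2.646 -0.345
v -0.838 -2.747 -1.868
v -0.451 -1.859 -1.078
v 3.431 1.74 -3.814
v 4.188 1.556 -3.942
v 4.029 3.28 -2.486
v 4.123 1.796 -4.191
v 3.92 2.025 -4.365
v 3.621 2.197 -4.43
v 3.284 2.279 -4.373
v 2.976 2.254 -4.205
v 2.758 2.127 -3.96
v 2.673 1.924 -3.686
v 2.739 1.684 -3.437
v 2.941 1.455 -3.263
v 3.241 1.283 -3.198
v 3.578 1.201 -3.255
v 3.886 1.226 -3.423
v 4.104 1.353 -3.668
v 1.127 -2.267 0.982
v 1.796 -2.066 0.593
v 1.824 -2.954 1.827
v 2.493 -2.753 1.438
v 2.087 -2.199 1.846
v 1.656 -1.775 1.324
v 1.964 -3.245 1.096
v 1.533 -2.821 0.574
v 2.313 -2.671 0.664
v 2.389 -2.025 1.127
v 1.231 -2.995 1.293
v 1.307 -2.349 1.756
f 2 4 1
f 5 2 1
f 1 4 3
f 3 5 1
f 2 8 4
f 6 2 5
f 6 8 2
f 4 8 3
f 7 5 3
f 3 8 7
f 7 6 5
f 8 6 7
f 10 12 9
f 13 10 9
f 9 12 11
f 11 13 9
f 10 16 12
f 14 10 13
f 14 16 10
f 12 16 11
f 15 13 11
f 11 16 15
f 15 14 13
f 16 14 15
f 18 20 17
f 21 18 17
f 17 20 19
f 19 21 17
f 18 24 20
f 22 18 21
f 22 24 18
f 20 24 19
f 23 21 19
f 19 24 23
f 23 22 21
f 24 22 23
f 26 25 28
f 26 28 27
f 28 25 29
f 28 29 27
f 29 25 30
f 29 30 27
f 30 25 31
f 30 31 27
f 31 25 32
f 31 32 27
f 32 25 33
f 32 33 27
f 33 25 34
f 33 34 27
f 34 25 35
f 34 35 27
f 35 25 36
f 35 36 27
f 36 25 37
f 36 37 27
f 37 25 38
f 37 38 27
f 38 25 39
f 38 39 27
f 39 25 40
f 39 40 27
f 40 25 26
f 40 26 27
f 41 52 46
f 41 46 42
f 41 42 48
f 41 48 51
f 41 51 52
f 42 46 50
f 46 52 45
f 52 51 43
f 51 48 47
f 48 42 49
f 44 50 45
f 44 45 43
f 44 43 47
f 44 47 49
f 44 49 50
f 45 50 46
f 43 45 52
f 47 43 51
f 49 47 48
f 50 49 42



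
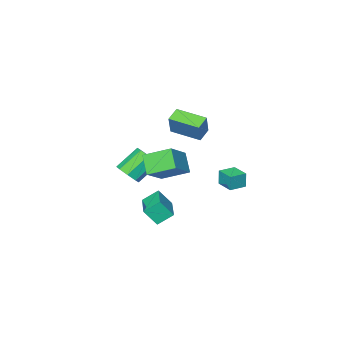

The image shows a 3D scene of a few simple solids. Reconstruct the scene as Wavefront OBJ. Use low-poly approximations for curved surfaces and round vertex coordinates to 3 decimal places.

v -3.863 -4.803 1.449
v -3.373 -4.329 2.886
v -4.795 -2.977 1.165
v -4.305 -2.503 2.601
v -2.975 -4.417 1.019
v -2.485 -3.943 2.455
v -3.907 -2.591 0.734
v -3.417 -2.117 2.171
v -2.534 2.577 0.089
v -2.565 2.541 1.138
v -2.442 3.783 0.133
v -2.473 3.747 1.182
v -1.447 2.493 0.118
v -1.478 2.457 1.167
v -1.355 3.699 0.162
v -1.386 3.663 1.211
v 1.231 -2.997 -0.764
v 1.82 -2.958 -0.097
v 0.397 -2.785 1.15
v -0.191 -2.823 0.484
v 1.673 -2.343 -0.351
v 0.25 -2.17 0.897
v 1.267 -2.111 -0.846
v -0.156 -1.938 0.401
v 0.84 -2.398 -1.293
v -0.583 -2.224 -0.046
v 0.643 -3.035 -1.43
v -0.78 -2.862 -0.183
v 0.79 -3.65 -1.177
v -0.633 -3.477 0.071
v 1.196 -3.882 -0.681
v -0.227 -3.709 0.566
v 1.623 -3.596 -0.234
v 0.2 -3.422 1.013
v 1.679 3.46 4.133
v 3.142 4.116 5.26
v 2.045 4.393 3.114
v 3.508 5.05 4.241
v 2.772 2.25 3.419
v 4.235 2.907 4.546
v 3.138 3.184 2.4
v 4.601 3.84 3.527
v -0.42 -0.732 -2.765
v 0.185 -1.277 -1.713
v 0.724 1.034 -2.508
v 1.329 0.489 -1.457
v 0.451 -1.189 -3.503
v 1.056 -1.734 -2.452
v 1.595 0.577 -3.247
v 2.2 0.032 -2.195
f 2 4 1
f 5 2 1
f 1 4 3
f 3 5 1
f 2 8 4
f 6 2 5
f 6 8 2
f 4 8 3
f 7 5 3
f 3 8 7
f 7 6 5
f 8 6 7
f 10 12 9
f 13 10 9
f 9 12 11
f 11 13 9
f 10 16 12
f 14 10 13
f 14 16 10
f 12 16 11
f 15 13 11
f 11 16 15
f 15 14 13
f 16 14 15
f 18 17 21
f 18 21 19
f 19 21 22
f 19 22 20
f 21 17 23
f 21 23 22
f 22 23 24
f 22 24 20
f 23 17 25
f 23 25 24
f 24 25 26
f 24 26 20
f 25 17 27
f 25 27 26
f 26 27 28
f 26 28 20
f 27 17 29
f 27 29 28
f 28 29 30
f 28 30 20
f 29 17 31
f 29 31 30
f 30 31 32
f 30 32 20
f 31 17 33
f 31 33 32
f 32 33 34
f 32 34 20
f 33 17 18
f 33 18 34
f 34 18 19
f 34 19 20
f 36 38 35
f 39 36 35
f 35 38 37
f 37 39 35
f 36 42 38
f 40 36 39
f 40 42 36
f 38 42 37
f 41 39 37
f 37 42 41
f 41 40 39
f 42 40 41
f 44 46 43
f 47 44 43
f 43 46 45
f 45 47 43
f 44 50 46
f 48 44 47
f 48 50 44
f 46 50 45
f 49 47 45
f 45 50 49
f 49 48 47
f 50 48 49



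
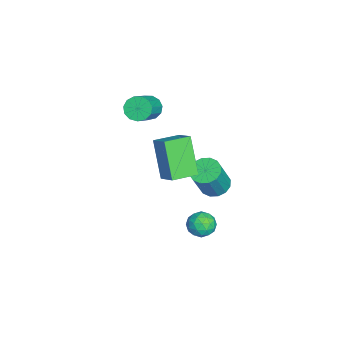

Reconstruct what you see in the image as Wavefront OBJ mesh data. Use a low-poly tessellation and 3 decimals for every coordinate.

v -3.951 -1.566 2.34
v -3.565 -1.556 1.842
v -2.343 -1.903 2.782
v -2.729 -1.914 3.28
v -3.57 -1.225 1.971
v -2.349 -1.573 2.911
v -3.697 -1.003 2.218
v -2.475 -1.35 3.158
v -3.904 -0.96 2.503
v -2.682 -1.307 3.443
v -4.126 -1.109 2.736
v -2.904 -1.456 3.676
v -4.292 -1.403 2.844
v -3.071 -1.751 3.784
v -4.35 -1.749 2.791
v -3.129 -2.097 3.731
v -4.282 -2.038 2.596
v -3.06 -2.385 3.536
v -4.108 -2.176 2.319
v -2.886 -2.523 3.259
v -3.884 -2.121 2.049
v -2.663 -2.468 2.989
v -3.682 -1.89 1.871
v -2.46 -2.237 2.811
v -0.116 0.838 -1.224
v 0.11 1.172 -1.749
v 0.89 0.588 -0.951
v 1.116 0.922 -1.476
v 0.841 1.248 -0.969
v 0.219 1.402 -1.138
v 0.781 0.358 -1.562
v 0.159 0.512 -1.731
v 0.664 0.876 -1.958
v 0.701 1.426 -1.591
v 0.299 0.334 -1.109
v 0.336 0.884 -0.742
v -0.091 1.027 -1.511
v 1.091 0.733 -1.189
v 0.929 0.925 -0.891
v 1.062 1.121 -1.2
v -0.027 1.162 -1.151
v 0.106 1.359 -1.46
v 0.535 1.403 -1.001
v 0.894 0.401 -1.24
v 1.027 0.598 -1.549
v -0.062 0.639 -1.5
v 0.071 0.835 -1.809
v 0.465 0.357 -1.699
v 0.367 1.049 -1.942
v 0.959 0.902 -1.781
v 0.762 0.57 -1.832
v 0.396 0.661 -1.932
v 0.389 1.373 -1.727
v 0.98 1.226 -1.566
v 0.819 1.417 -1.268
v 0.453 1.508 -1.367
v 0.715 1.198 -1.849
v 0.02 0.534 -1.134
v 0.611 0.387 -0.973
v 0.547 0.252 -1.333
v 0.181 0.343 -1.432
v 0.041 0.858 -0.919
v 0.633 0.711 -0.758
v 0.604 1.099 -0.768
v 0.238 1.19 -0.868
v 0.285 0.562 -0.851
v -4.114 1.292 -2.877
v -3.705 0.792 -3.194
v -2.977 0.387 -1.621
v -3.386 0.888 -1.303
v -3.503 1.104 -3.208
v -2.775 0.7 -1.634
v -3.464 1.467 -3.132
v -2.736 1.063 -1.559
v -3.6 1.783 -2.988
v -2.872 1.379 -1.415
v -3.873 1.968 -2.815
v -3.145 1.563 -1.241
v -4.211 1.971 -2.657
v -3.483 1.567 -1.084
v -4.523 1.793 -2.559
v -3.795 1.388 -0.986
v -4.725 1.48 -2.546
v -3.997 1.076 -0.972
v -4.764 1.117 -2.621
v -4.036 0.713 -1.048
v -4.628 0.801 -2.765
v -3.9 0.397 -1.192
v -4.355 0.617 -2.939
v -3.627 0.212 -1.365
v -4.017 0.613 -3.096
v -3.289 0.209 -1.523
v -4.71 -0.298 -0.091
v -3.974 0.228 0.482
v -3.679 0.091 -1.772
v -2.944 0.617 -1.2
v -4.056 -1.377 0.06
v -3.321 -0.851 0.632
v -3.026 -0.988 -1.622
v -2.29 -0.462 -1.049
f 2 1 5
f 2 5 3
f 3 5 6
f 3 6 4
f 5 1 7
f 5 7 6
f 6 7 8
f 6 8 4
f 7 1 9
f 7 9 8
f 8 9 10
f 8 10 4
f 9 1 11
f 9 11 10
f 10 11 12
f 10 12 4
f 11 1 13
f 11 13 12
f 12 13 14
f 12 14 4
f 13 1 15
f 13 15 14
f 14 15 16
f 14 16 4
f 15 1 17
f 15 17 16
f 16 17 18
f 16 18 4
f 17 1 19
f 17 19 18
f 18 19 20
f 18 20 4
f 19 1 21
f 19 21 20
f 20 21 22
f 20 22 4
f 21 1 23
f 21 23 22
f 22 23 24
f 22 24 4
f 23 1 2
f 23 2 24
f 24 2 3
f 24 3 4
f 25 62 41
f 62 36 65
f 41 65 30
f 62 65 41
f 25 41 37
f 41 30 42
f 37 42 26
f 41 42 37
f 25 37 46
f 37 26 47
f 46 47 32
f 37 47 46
f 25 46 58
f 46 32 61
f 58 61 35
f 46 61 58
f 25 58 62
f 58 35 66
f 62 66 36
f 58 66 62
f 26 42 53
f 42 30 56
f 53 56 34
f 42 56 53
f 30 65 43
f 65 36 64
f 43 64 29
f 65 64 43
f 36 66 63
f 66 35 59
f 63 59 27
f 66 59 63
f 35 61 60
f 61 32 48
f 60 48 31
f 61 48 60
f 32 47 52
f 47 26 49
f 52 49 33
f 47 49 52
f 28 54 40
f 54 34 55
f 40 55 29
f 54 55 40
f 28 40 38
f 40 29 39
f 38 39 27
f 40 39 38
f 28 38 45
f 38 27 44
f 45 44 31
f 38 44 45
f 28 45 50
f 45 31 51
f 50 51 33
f 45 51 50
f 28 50 54
f 50 33 57
f 54 57 34
f 50 57 54
f 29 55 43
f 55 34 56
f 43 56 30
f 55 56 43
f 27 39 63
f 39 29 64
f 63 64 36
f 39 64 63
f 31 44 60
f 44 27 59
f 60 59 35
f 44 59 60
f 33 51 52
f 51 31 48
f 52 48 32
f 51 48 52
f 34 57 53
f 57 33 49
f 53 49 26
f 57 49 53
f 68 67 71
f 68 71 69
f 69 71 72
f 69 72 70
f 71 67 73
f 71 73 72
f 72 73 74
f 72 74 70
f 73 67 75
f 73 75 74
f 74 75 76
f 74 76 70
f 75 67 77
f 75 77 76
f 76 77 78
f 76 78 70
f 77 67 79
f 77 79 78
f 78 79 80
f 78 80 70
f 79 67 81
f 79 81 80
f 80 81 82
f 80 82 70
f 81 67 83
f 81 83 82
f 82 83 84
f 82 84 70
f 83 67 85
f 83 85 84
f 84 85 86
f 84 86 70
f 85 67 87
f 85 87 86
f 86 87 88
f 86 88 70
f 87 67 89
f 87 89 88
f 88 89 90
f 88 90 70
f 89 67 91
f 89 91 90
f 90 91 92
f 90 92 70
f 91 67 68
f 91 68 92
f 92 68 69
f 92 69 70
f 94 96 93
f 97 94 93
f 93 96 95
f 95 97 93
f 94 100 96
f 98 94 97
f 98 100 94
f 96 100 95
f 99 97 95
f 95 100 99
f 99 98 97
f 100 98 99



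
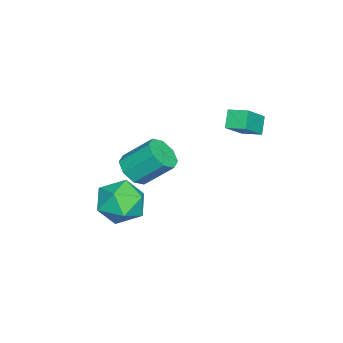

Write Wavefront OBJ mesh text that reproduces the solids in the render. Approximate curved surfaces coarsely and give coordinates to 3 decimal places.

v 0.674 0.338 0.003
v 1.729 0.56 0.573
v 1.391 -1.38 -0.653
v 2.446 -1.158 -0.083
v 1.44 -1.392 0.566
v 0.997 -0.33 0.971
v 2.123 -0.49 -1.051
v 1.68 0.572 -0.646
v 2.625 0.049 -0.079
v 2.203 -0.508 0.921
v 0.917 -0.312 -1.001
v 0.495 -0.869 -0.001
v -3.848 3.584 2.549
v -2.576 3.146 3.653
v -3.694 4.512 2.739
v -2.422 4.075 3.843
v -3.198 3.625 1.817
v -1.926 3.188 2.921
v -3.044 4.554 2.007
v -1.772 4.116 3.111
v -3.485 -1.341 -1.672
v -2.647 -1.564 -1.337
v -2.796 -0.222 -0.072
v -3.635 0.001 -0.408
v -2.613 -1.074 -1.852
v -2.762 0.268 -0.588
v -3.09 -0.741 -2.262
v -3.239 0.601 -0.998
v -3.798 -0.759 -2.327
v -3.947 0.583 -1.062
v -4.324 -1.118 -2.008
v -4.473 0.224 -0.743
v -4.358 -1.608 -1.492
v -4.507 -0.266 -0.228
v -3.881 -1.941 -1.082
v -4.03 -0.599 0.182
v -3.173 -1.923 -1.018
v -3.322 -0.581 0.247
f 1 12 6
f 1 6 2
f 1 2 8
f 1 8 11
f 1 11 12
f 2 6 10
f 6 12 5
f 12 11 3
f 11 8 7
f 8 2 9
f 4 10 5
f 4 5 3
f 4 3 7
f 4 7 9
f 4 9 10
f 5 10 6
f 3 5 12
f 7 3 11
f 9 7 8
f 10 9 2
f 14 16 13
f 17 14 13
f 13 16 15
f 15 17 13
f 14 20 16
f 18 14 17
f 18 20 14
f 16 20 15
f 19 17 15
f 15 20 19
f 19 18 17
f 20 18 19
f 22 21 25
f 22 25 23
f 23 25 26
f 23 26 24
f 25 21 27
f 25 27 26
f 26 27 28
f 26 28 24
f 27 21 29
f 27 29 28
f 28 29 30
f 28 30 24
f 29 21 31
f 29 31 30
f 30 31 32
f 30 32 24
f 31 21 33
f 31 33 32
f 32 33 34
f 32 34 24
f 33 21 35
f 33 35 34
f 34 35 36
f 34 36 24
f 35 21 37
f 35 37 36
f 36 37 38
f 36 38 24
f 37 21 22
f 37 22 38
f 38 22 23
f 38 23 24



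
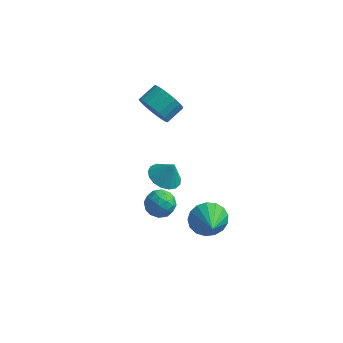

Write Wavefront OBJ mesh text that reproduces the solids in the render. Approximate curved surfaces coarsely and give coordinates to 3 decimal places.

v -3.993 2.404 0.51
v -3.311 2.411 -0.275
v -2.744 3.343 0.226
v -3.427 3.336 1.01
v -3.619 2.677 -0.421
v -3.053 3.609 0.079
v -3.992 2.895 -0.407
v -3.425 3.827 0.094
v -4.365 3.029 -0.234
v -3.798 3.961 0.267
v -4.674 3.055 0.068
v -4.107 3.987 0.568
v -4.865 2.968 0.446
v -4.298 3.9 0.946
v -4.905 2.783 0.835
v -4.339 3.716 1.335
v -4.788 2.533 1.168
v -4.222 3.466 1.668
v -4.533 2.261 1.387
v -3.967 3.193 1.887
v -4.185 2.013 1.454
v -3.619 2.946 1.955
v -3.804 1.833 1.358
v -3.238 2.765 1.859
v -3.455 1.752 1.116
v -2.889 2.684 1.616
v -3.2 1.783 0.768
v -2.634 2.715 1.269
v -3.081 1.922 0.376
v -2.515 2.854 0.877
v -3.121 2.144 0.007
v -2.554 3.076 0.508
v -1.47 -3.677 1.885
v -0.651 -3.723 1.515
v -0.99 -3.563 2.935
v -0.743 -3.302 1.511
v -1.002 -2.967 1.593
v -1.368 -2.795 1.742
v -1.757 -2.825 1.923
v -2.081 -3.051 2.096
v -2.265 -3.42 2.221
v -2.267 -3.848 2.269
v -2.086 -4.237 2.229
v -1.765 -4.498 2.11
v -1.376 -4.571 1.94
v -1.008 -4.439 1.757
v -0.747 -4.133 1.604
v -1.775 -3.054 -0.501
v -1.299 -3.319 0.167
v -2.001 -4.381 -0.867
v -1.525 -4.646 -0.199
v -2.29 -4.274 -0.062
v -2.151 -3.454 0.165
v -1.149 -4.246 -0.865
v -1.01 -3.426 -0.638
v -0.912 -4.056 -0.058
v -1.617 -4.073 0.438
v -1.683 -3.627 -1.138
v -2.388 -3.644 -0.642
v -1.517 -3.07 -0.135
v -1.783 -4.63 -0.565
v -2.232 -4.411 -0.484
v -1.952 -4.567 -0.092
v -2.018 -3.149 -0.136
v -1.738 -3.305 0.256
v -2.32 -3.866 0.122
v -1.562 -4.395 -0.956
v -1.282 -4.551 -0.564
v -1.348 -3.133 -0.608
v -1.068 -3.289 -0.216
v -0.98 -3.834 -0.822
v -1.01 -3.659 0.126
v -1.142 -4.439 -0.09
v -0.922 -4.204 -0.481
v -0.84 -3.722 -0.348
v -1.424 -3.669 0.417
v -1.557 -4.449 0.202
v -2.007 -4.23 0.283
v -1.925 -3.748 0.416
v -1.197 -4.102 0.285
v -1.743 -3.251 -0.902
v -1.876 -4.031 -1.117
v -1.375 -3.952 -1.116
v -1.293 -3.47 -0.983
v -2.158 -3.261 -0.61
v -2.29 -4.041 -0.826
v -2.46 -3.978 -0.352
v -2.378 -3.496 -0.219
v -2.103 -3.598 -0.985
v 0.117 -1.261 -4.063
v 1.107 -0.993 -4.369
v 0.723 -2.579 -3.257
v 1.046 -0.749 -3.924
v 0.772 -0.621 -3.51
v 0.349 -0.64 -3.223
v -0.128 -0.802 -3.129
v -0.549 -1.068 -3.248
v -0.817 -1.379 -3.555
v -0.871 -1.662 -3.978
v -0.699 -1.854 -4.42
v -0.339 -1.91 -4.781
v 0.124 -1.817 -4.977
v 0.586 -1.597 -4.964
v 0.941 -1.299 -4.745
f 2 1 5
f 2 5 3
f 3 5 6
f 3 6 4
f 5 1 7
f 5 7 6
f 6 7 8
f 6 8 4
f 7 1 9
f 7 9 8
f 8 9 10
f 8 10 4
f 9 1 11
f 9 11 10
f 10 11 12
f 10 12 4
f 11 1 13
f 11 13 12
f 12 13 14
f 12 14 4
f 13 1 15
f 13 15 14
f 14 15 16
f 14 16 4
f 15 1 17
f 15 17 16
f 16 17 18
f 16 18 4
f 17 1 19
f 17 19 18
f 18 19 20
f 18 20 4
f 19 1 21
f 19 21 20
f 20 21 22
f 20 22 4
f 21 1 23
f 21 23 22
f 22 23 24
f 22 24 4
f 23 1 25
f 23 25 24
f 24 25 26
f 24 26 4
f 25 1 27
f 25 27 26
f 26 27 28
f 26 28 4
f 27 1 29
f 27 29 28
f 28 29 30
f 28 30 4
f 29 1 31
f 29 31 30
f 30 31 32
f 30 32 4
f 31 1 2
f 31 2 32
f 32 2 3
f 32 3 4
f 34 33 36
f 34 36 35
f 36 33 37
f 36 37 35
f 37 33 38
f 37 38 35
f 38 33 39
f 38 39 35
f 39 33 40
f 39 40 35
f 40 33 41
f 40 41 35
f 41 33 42
f 41 42 35
f 42 33 43
f 42 43 35
f 43 33 44
f 43 44 35
f 44 33 45
f 44 45 35
f 45 33 46
f 45 46 35
f 46 33 47
f 46 47 35
f 47 33 34
f 47 34 35
f 48 85 64
f 85 59 88
f 64 88 53
f 85 88 64
f 48 64 60
f 64 53 65
f 60 65 49
f 64 65 60
f 48 60 69
f 60 49 70
f 69 70 55
f 60 70 69
f 48 69 81
f 69 55 84
f 81 84 58
f 69 84 81
f 48 81 85
f 81 58 89
f 85 89 59
f 81 89 85
f 49 65 76
f 65 53 79
f 76 79 57
f 65 79 76
f 53 88 66
f 88 59 87
f 66 87 52
f 88 87 66
f 59 89 86
f 89 58 82
f 86 82 50
f 89 82 86
f 58 84 83
f 84 55 71
f 83 71 54
f 84 71 83
f 55 70 75
f 70 49 72
f 75 72 56
f 70 72 75
f 51 77 63
f 77 57 78
f 63 78 52
f 77 78 63
f 51 63 61
f 63 52 62
f 61 62 50
f 63 62 61
f 51 61 68
f 61 50 67
f 68 67 54
f 61 67 68
f 51 68 73
f 68 54 74
f 73 74 56
f 68 74 73
f 51 73 77
f 73 56 80
f 77 80 57
f 73 80 77
f 52 78 66
f 78 57 79
f 66 79 53
f 78 79 66
f 50 62 86
f 62 52 87
f 86 87 59
f 62 87 86
f 54 67 83
f 67 50 82
f 83 82 58
f 67 82 83
f 56 74 75
f 74 54 71
f 75 71 55
f 74 71 75
f 57 80 76
f 80 56 72
f 76 72 49
f 80 72 76
f 91 90 93
f 91 93 92
f 93 90 94
f 93 94 92
f 94 90 95
f 94 95 92
f 95 90 96
f 95 96 92
f 96 90 97
f 96 97 92
f 97 90 98
f 97 98 92
f 98 90 99
f 98 99 92
f 99 90 100
f 99 100 92
f 100 90 101
f 100 101 92
f 101 90 102
f 101 102 92
f 102 90 103
f 102 103 92
f 103 90 104
f 103 104 92
f 104 90 91
f 104 91 92



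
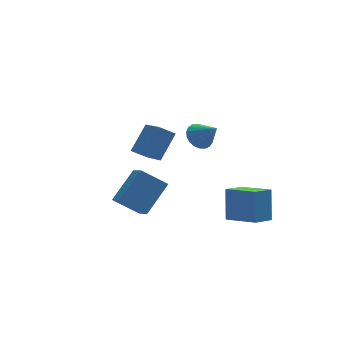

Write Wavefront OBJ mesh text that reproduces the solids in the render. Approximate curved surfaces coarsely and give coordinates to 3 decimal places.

v 3.467 2.517 0.402
v 3.844 2.014 -0.228
v 4.073 1.523 1.558
v 4.111 2.26 -0.156
v 4.267 2.551 0.012
v 4.284 2.835 0.248
v 4.16 3.065 0.511
v 3.917 3.2 0.755
v 3.595 3.217 0.937
v 3.252 3.113 1.028
v 2.946 2.906 1.01
v 2.73 2.631 0.887
v 2.641 2.337 0.681
v 2.696 2.074 0.426
v 2.883 1.888 0.167
v 3.172 1.811 -0.051
v 3.512 1.855 -0.191
v 2.63 -3.339 -2.092
v 2.964 -2.445 -0.392
v 3.772 -2.82 -2.59
v 4.107 -1.926 -0.889
v 3.633 -4.934 -1.451
v 3.968 -4.04 0.25
v 4.776 -4.415 -1.948
v 5.11 -3.521 -0.248
v -2.494 -5.363 1.269
v -3.696 -4.666 2.158
v -2.419 -4.018 0.316
v -3.622 -3.322 1.205
v -1.038 -4.518 2.575
v -2.241 -3.822 3.464
v -0.964 -3.174 1.622
v -2.166 -2.477 2.511
v -0.658 -2.418 2.847
v -1.47 -2.143 3.38
v -0.694 -0.532 1.816
v -1.507 -0.256 2.349
v 0.447 -1.684 4.151
v -0.366 -1.408 4.684
v 0.41 0.203 3.12
v -0.402 0.478 3.653
f 2 1 4
f 2 4 3
f 4 1 5
f 4 5 3
f 5 1 6
f 5 6 3
f 6 1 7
f 6 7 3
f 7 1 8
f 7 8 3
f 8 1 9
f 8 9 3
f 9 1 10
f 9 10 3
f 10 1 11
f 10 11 3
f 11 1 12
f 11 12 3
f 12 1 13
f 12 13 3
f 13 1 14
f 13 14 3
f 14 1 15
f 14 15 3
f 15 1 16
f 15 16 3
f 16 1 17
f 16 17 3
f 17 1 2
f 17 2 3
f 19 21 18
f 22 19 18
f 18 21 20
f 20 22 18
f 19 25 21
f 23 19 22
f 23 25 19
f 21 25 20
f 24 22 20
f 20 25 24
f 24 23 22
f 25 23 24
f 27 29 26
f 30 27 26
f 26 29 28
f 28 30 26
f 27 33 29
f 31 27 30
f 31 33 27
f 29 33 28
f 32 30 28
f 28 33 32
f 32 31 30
f 33 31 32
f 35 37 34
f 38 35 34
f 34 37 36
f 36 38 34
f 35 41 37
f 39 35 38
f 39 41 35
f 37 41 36
f 40 38 36
f 36 41 40
f 40 39 38
f 41 39 40



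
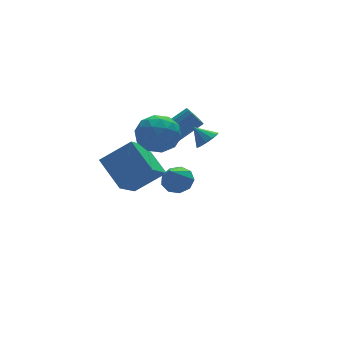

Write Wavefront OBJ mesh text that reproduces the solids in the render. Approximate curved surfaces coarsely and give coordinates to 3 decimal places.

v 2.947 3.318 -0.322
v 3.32 3.509 -0.819
v 4.747 3.434 0.226
v 4.373 3.242 0.722
v 3.235 3.775 -0.683
v 4.662 3.7 0.362
v 3.083 3.937 -0.464
v 4.51 3.862 0.58
v 2.901 3.957 -0.214
v 4.327 3.882 0.831
v 2.728 3.83 0.013
v 4.155 3.755 1.057
v 2.606 3.586 0.162
v 4.033 3.511 1.207
v 2.562 3.28 0.2
v 3.989 3.205 1.245
v 2.606 2.983 0.119
v 4.033 2.908 1.164
v 2.728 2.763 -0.064
v 4.155 2.688 0.981
v 2.9 2.669 -0.305
v 4.327 2.594 0.739
v 3.083 2.725 -0.551
v 4.51 2.649 0.494
v 3.234 2.915 -0.744
v 4.661 2.84 0.301
v 3.32 3.198 -0.841
v 4.747 3.123 0.204
v 3.38 -0.363 1.246
v 3.948 -0.385 1.636
v 2.9 0.203 1.974
v 3.981 -0.069 1.412
v 3.823 0.154 1.136
v 3.525 0.212 0.894
v 3.18 0.088 0.764
v 2.899 -0.179 0.786
v 2.77 -0.505 0.955
v 2.835 -0.786 1.216
v 3.073 -0.932 1.486
v 3.408 -0.898 1.68
v 3.734 -0.694 1.736
v 2.299 2.636 1.542
v 2.936 1.952 0.774
v 0.644 1.808 0.906
v 1.281 1.124 0.138
v 1.362 0.932 1.329
v 2.384 1.443 1.722
v 1.196 2.317 -0.042
v 2.218 2.828 0.351
v 2.254 1.755 -0.205
v 2.356 0.899 0.643
v 1.224 2.861 1.037
v 1.326 2.005 1.885
v 2.763 2.366 1.214
v 0.817 1.394 0.466
v 0.865 1.28 1.166
v 1.239 0.878 0.715
v 2.439 2.067 1.771
v 2.813 1.665 1.32
v 1.888 1.066 1.646
v 0.767 2.095 0.36
v 1.141 1.693 -0.091
v 2.341 2.882 0.965
v 2.715 2.48 0.514
v 1.692 2.694 0.034
v 2.736 1.849 0.187
v 1.763 1.363 -0.187
v 1.713 2.064 -0.293
v 2.314 2.364 -0.062
v 2.796 1.346 0.685
v 1.824 0.859 0.312
v 1.871 0.746 1.012
v 2.472 1.046 1.242
v 2.395 1.23 0.11
v 1.756 2.901 1.368
v 0.784 2.414 0.995
v 1.108 2.714 0.438
v 1.709 3.014 0.668
v 1.817 2.397 1.867
v 0.844 1.911 1.493
v 1.266 1.396 1.742
v 1.867 1.696 1.973
v 1.185 2.53 1.57
v 0.596 2.047 -3.091
v -0.608 1.01 -1.91
v 0.225 3.743 -1.982
v -0.979 2.706 -0.8
v 2.119 1.614 -1.92
v 0.915 0.577 -0.738
v 1.748 3.31 -0.81
v 0.544 2.273 0.371
v 0.573 -3.159 0.89
v 0.962 -2.715 1.415
v -0.233 -4.061 2.25
v 0.49 -2.483 1.289
v 0.057 -2.567 0.977
v -0.134 -2.929 0.623
v 0.006 -3.398 0.395
v 0.411 -3.756 0.398
v 0.892 -3.834 0.632
v 1.224 -3.597 0.986
v 1.251 -3.155 1.295
f 2 1 5
f 2 5 3
f 3 5 6
f 3 6 4
f 5 1 7
f 5 7 6
f 6 7 8
f 6 8 4
f 7 1 9
f 7 9 8
f 8 9 10
f 8 10 4
f 9 1 11
f 9 11 10
f 10 11 12
f 10 12 4
f 11 1 13
f 11 13 12
f 12 13 14
f 12 14 4
f 13 1 15
f 13 15 14
f 14 15 16
f 14 16 4
f 15 1 17
f 15 17 16
f 16 17 18
f 16 18 4
f 17 1 19
f 17 19 18
f 18 19 20
f 18 20 4
f 19 1 21
f 19 21 20
f 20 21 22
f 20 22 4
f 21 1 23
f 21 23 22
f 22 23 24
f 22 24 4
f 23 1 25
f 23 25 24
f 24 25 26
f 24 26 4
f 25 1 27
f 25 27 26
f 26 27 28
f 26 28 4
f 27 1 2
f 27 2 28
f 28 2 3
f 28 3 4
f 30 29 32
f 30 32 31
f 32 29 33
f 32 33 31
f 33 29 34
f 33 34 31
f 34 29 35
f 34 35 31
f 35 29 36
f 35 36 31
f 36 29 37
f 36 37 31
f 37 29 38
f 37 38 31
f 38 29 39
f 38 39 31
f 39 29 40
f 39 40 31
f 40 29 41
f 40 41 31
f 41 29 30
f 41 30 31
f 42 79 58
f 79 53 82
f 58 82 47
f 79 82 58
f 42 58 54
f 58 47 59
f 54 59 43
f 58 59 54
f 42 54 63
f 54 43 64
f 63 64 49
f 54 64 63
f 42 63 75
f 63 49 78
f 75 78 52
f 63 78 75
f 42 75 79
f 75 52 83
f 79 83 53
f 75 83 79
f 43 59 70
f 59 47 73
f 70 73 51
f 59 73 70
f 47 82 60
f 82 53 81
f 60 81 46
f 82 81 60
f 53 83 80
f 83 52 76
f 80 76 44
f 83 76 80
f 52 78 77
f 78 49 65
f 77 65 48
f 78 65 77
f 49 64 69
f 64 43 66
f 69 66 50
f 64 66 69
f 45 71 57
f 71 51 72
f 57 72 46
f 71 72 57
f 45 57 55
f 57 46 56
f 55 56 44
f 57 56 55
f 45 55 62
f 55 44 61
f 62 61 48
f 55 61 62
f 45 62 67
f 62 48 68
f 67 68 50
f 62 68 67
f 45 67 71
f 67 50 74
f 71 74 51
f 67 74 71
f 46 72 60
f 72 51 73
f 60 73 47
f 72 73 60
f 44 56 80
f 56 46 81
f 80 81 53
f 56 81 80
f 48 61 77
f 61 44 76
f 77 76 52
f 61 76 77
f 50 68 69
f 68 48 65
f 69 65 49
f 68 65 69
f 51 74 70
f 74 50 66
f 70 66 43
f 74 66 70
f 85 87 84
f 88 85 84
f 84 87 86
f 86 88 84
f 85 91 87
f 89 85 88
f 89 91 85
f 87 91 86
f 90 88 86
f 86 91 90
f 90 89 88
f 91 89 90
f 93 92 95
f 93 95 94
f 95 92 96
f 95 96 94
f 96 92 97
f 96 97 94
f 97 92 98
f 97 98 94
f 98 92 99
f 98 99 94
f 99 92 100
f 99 100 94
f 100 92 101
f 100 101 94
f 101 92 102
f 101 102 94
f 102 92 93
f 102 93 94



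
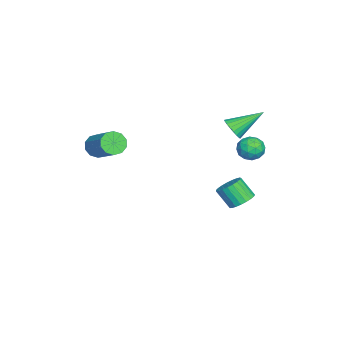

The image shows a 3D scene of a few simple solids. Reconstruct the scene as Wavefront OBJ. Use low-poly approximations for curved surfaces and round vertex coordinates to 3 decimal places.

v -1.939 3.394 -3.62
v -1.33 3.709 -3.227
v -1.592 2.922 -2.188
v -2.201 2.606 -2.58
v -1.578 3.907 -3.14
v -1.84 3.119 -2.1
v -1.887 4.016 -3.135
v -2.15 3.228 -2.096
v -2.206 4.017 -3.215
v -2.468 3.23 -2.175
v -2.479 3.911 -3.364
v -2.741 3.123 -2.325
v -2.658 3.715 -3.558
v -2.92 2.928 -2.518
v -2.713 3.464 -3.762
v -2.975 2.676 -2.723
v -2.634 3.2 -3.942
v -2.896 2.413 -2.902
v -2.435 2.97 -4.066
v -2.697 2.183 -3.026
v -2.15 2.813 -4.112
v -2.412 2.026 -3.073
v -1.829 2.757 -4.074
v -2.091 1.97 -3.035
v -1.526 2.811 -3.957
v -1.789 2.023 -2.918
v -1.295 2.965 -3.782
v -1.558 2.178 -2.743
v -1.176 3.194 -3.579
v -1.438 2.406 -2.539
v -1.188 3.457 -3.382
v -1.45 2.669 -2.343
v 1.34 -3.513 1.756
v 1.848 -4.051 1.742
v 3.048 -2.945 2.79
v 2.54 -2.407 2.804
v 1.917 -3.782 1.379
v 3.117 -2.676 2.427
v 1.765 -3.41 1.16
v 2.966 -2.304 2.208
v 1.451 -3.078 1.168
v 2.652 -1.971 2.216
v 1.095 -2.912 1.401
v 2.295 -1.805 2.449
v 0.832 -2.975 1.77
v 2.032 -1.869 2.818
v 0.763 -3.244 2.133
v 1.963 -2.138 3.181
v 0.914 -3.616 2.352
v 2.115 -2.51 3.4
v 1.228 -3.949 2.344
v 2.429 -2.842 3.392
v 1.585 -4.115 2.111
v 2.785 -3.008 3.159
v -3.014 2.64 1.164
v -2.429 2.589 1.615
v -3.706 4.18 2.236
v -2.328 2.784 1.4
v -2.345 2.954 1.144
v -2.477 3.07 0.892
v -2.703 3.112 0.687
v -2.982 3.072 0.564
v -3.267 2.957 0.545
v -3.508 2.787 0.633
v -3.664 2.592 0.813
v -3.707 2.405 1.054
v -3.631 2.259 1.314
v -3.448 2.178 1.547
v -3.19 2.178 1.715
v -2.901 2.257 1.787
v -2.632 2.402 1.752
v -2.365 4.485 0.363
v -1.684 4.079 0.202
v -3.056 3.381 0.218
v -2.375 2.975 0.057
v -2.51 3.259 0.803
v -2.083 3.941 0.892
v -2.657 3.519 -0.472
v -2.23 4.201 -0.383
v -1.864 3.482 -0.315
v -1.773 3.321 0.473
v -2.967 4.139 -0.053
v -2.876 3.978 0.735
v -1.964 4.379 0.295
v -2.776 3.081 0.125
v -2.856 3.248 0.564
v -2.455 3.01 0.469
v -2.198 4.298 0.701
v -1.798 4.059 0.606
v -2.283 3.577 0.96
v -2.942 3.401 -0.186
v -2.542 3.162 -0.281
v -2.285 4.45 -0.049
v -1.884 4.212 -0.144
v -2.457 3.883 -0.54
v -1.669 3.789 -0.103
v -2.075 3.141 -0.189
v -2.242 3.46 -0.5
v -1.991 3.861 -0.447
v -1.616 3.695 0.36
v -2.022 3.046 0.275
v -2.101 3.213 0.713
v -1.85 3.614 0.766
v -1.722 3.344 0.056
v -2.718 4.414 0.145
v -3.124 3.765 0.06
v -2.89 3.846 -0.346
v -2.639 4.247 -0.293
v -2.665 4.319 0.609
v -3.071 3.671 0.523
v -2.749 3.599 0.867
v -2.498 4 0.92
v -3.018 4.116 0.364
f 2 1 5
f 2 5 3
f 3 5 6
f 3 6 4
f 5 1 7
f 5 7 6
f 6 7 8
f 6 8 4
f 7 1 9
f 7 9 8
f 8 9 10
f 8 10 4
f 9 1 11
f 9 11 10
f 10 11 12
f 10 12 4
f 11 1 13
f 11 13 12
f 12 13 14
f 12 14 4
f 13 1 15
f 13 15 14
f 14 15 16
f 14 16 4
f 15 1 17
f 15 17 16
f 16 17 18
f 16 18 4
f 17 1 19
f 17 19 18
f 18 19 20
f 18 20 4
f 19 1 21
f 19 21 20
f 20 21 22
f 20 22 4
f 21 1 23
f 21 23 22
f 22 23 24
f 22 24 4
f 23 1 25
f 23 25 24
f 24 25 26
f 24 26 4
f 25 1 27
f 25 27 26
f 26 27 28
f 26 28 4
f 27 1 29
f 27 29 28
f 28 29 30
f 28 30 4
f 29 1 31
f 29 31 30
f 30 31 32
f 30 32 4
f 31 1 2
f 31 2 32
f 32 2 3
f 32 3 4
f 34 33 37
f 34 37 35
f 35 37 38
f 35 38 36
f 37 33 39
f 37 39 38
f 38 39 40
f 38 40 36
f 39 33 41
f 39 41 40
f 40 41 42
f 40 42 36
f 41 33 43
f 41 43 42
f 42 43 44
f 42 44 36
f 43 33 45
f 43 45 44
f 44 45 46
f 44 46 36
f 45 33 47
f 45 47 46
f 46 47 48
f 46 48 36
f 47 33 49
f 47 49 48
f 48 49 50
f 48 50 36
f 49 33 51
f 49 51 50
f 50 51 52
f 50 52 36
f 51 33 53
f 51 53 52
f 52 53 54
f 52 54 36
f 53 33 34
f 53 34 54
f 54 34 35
f 54 35 36
f 56 55 58
f 56 58 57
f 58 55 59
f 58 59 57
f 59 55 60
f 59 60 57
f 60 55 61
f 60 61 57
f 61 55 62
f 61 62 57
f 62 55 63
f 62 63 57
f 63 55 64
f 63 64 57
f 64 55 65
f 64 65 57
f 65 55 66
f 65 66 57
f 66 55 67
f 66 67 57
f 67 55 68
f 67 68 57
f 68 55 69
f 68 69 57
f 69 55 70
f 69 70 57
f 70 55 71
f 70 71 57
f 71 55 56
f 71 56 57
f 72 109 88
f 109 83 112
f 88 112 77
f 109 112 88
f 72 88 84
f 88 77 89
f 84 89 73
f 88 89 84
f 72 84 93
f 84 73 94
f 93 94 79
f 84 94 93
f 72 93 105
f 93 79 108
f 105 108 82
f 93 108 105
f 72 105 109
f 105 82 113
f 109 113 83
f 105 113 109
f 73 89 100
f 89 77 103
f 100 103 81
f 89 103 100
f 77 112 90
f 112 83 111
f 90 111 76
f 112 111 90
f 83 113 110
f 113 82 106
f 110 106 74
f 113 106 110
f 82 108 107
f 108 79 95
f 107 95 78
f 108 95 107
f 79 94 99
f 94 73 96
f 99 96 80
f 94 96 99
f 75 101 87
f 101 81 102
f 87 102 76
f 101 102 87
f 75 87 85
f 87 76 86
f 85 86 74
f 87 86 85
f 75 85 92
f 85 74 91
f 92 91 78
f 85 91 92
f 75 92 97
f 92 78 98
f 97 98 80
f 92 98 97
f 75 97 101
f 97 80 104
f 101 104 81
f 97 104 101
f 76 102 90
f 102 81 103
f 90 103 77
f 102 103 90
f 74 86 110
f 86 76 111
f 110 111 83
f 86 111 110
f 78 91 107
f 91 74 106
f 107 106 82
f 91 106 107
f 80 98 99
f 98 78 95
f 99 95 79
f 98 95 99
f 81 104 100
f 104 80 96
f 100 96 73
f 104 96 100

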